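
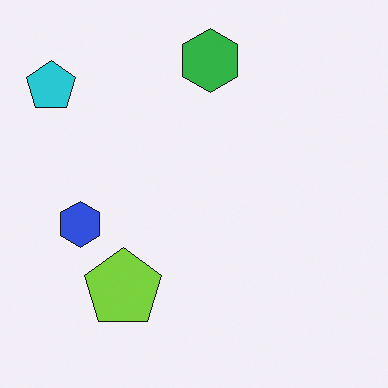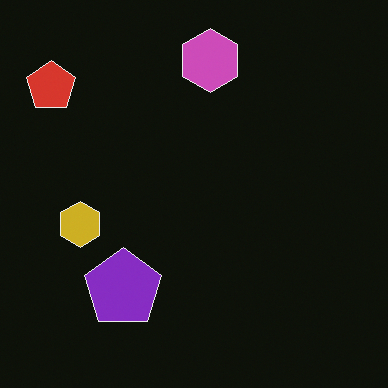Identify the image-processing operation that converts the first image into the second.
The transformation is: color-inverted (negative).

The light background has become dark and every shape's color is its complement — a photographic negative.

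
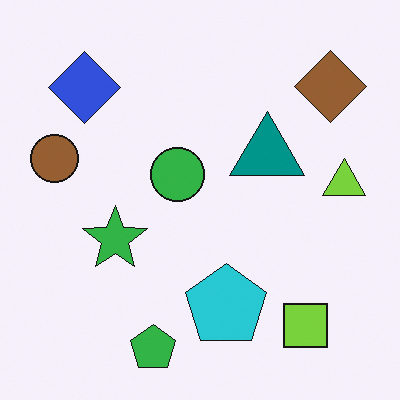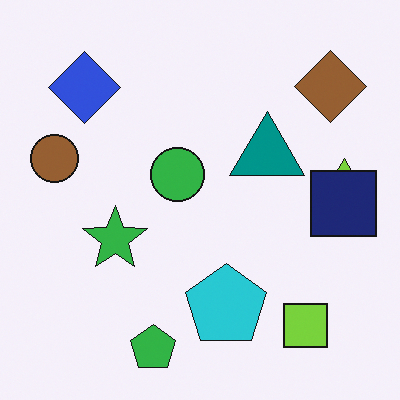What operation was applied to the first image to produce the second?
The second image is the first overlaid with an additional navy square.

A navy square appears in the second image that is absent from the first.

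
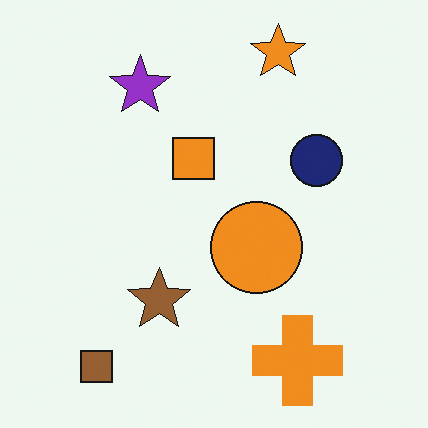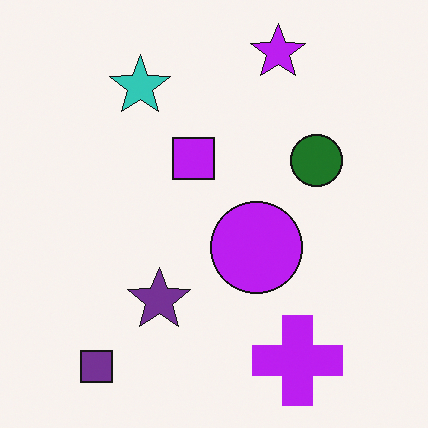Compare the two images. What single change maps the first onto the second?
The image was hue-shifted by a large amount.

Every shape's color has rotated by the same amount around the hue wheel — a uniform hue shift.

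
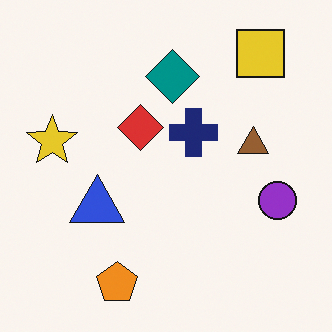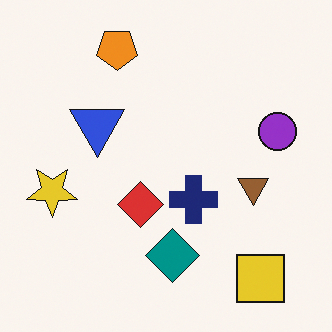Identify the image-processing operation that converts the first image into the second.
This is the original image flipped vertically (top ↔ bottom).

The orange pentagon is in the bottom of the first image and the top of the second — shapes on opposite sides of the horizontal midline have swapped in a mirror flip.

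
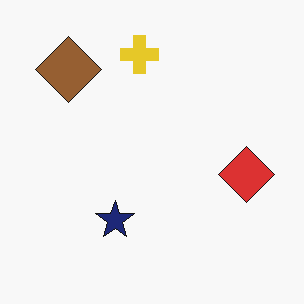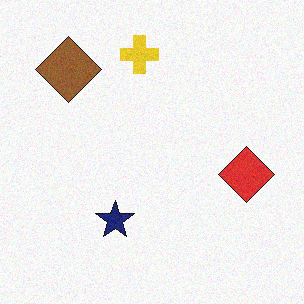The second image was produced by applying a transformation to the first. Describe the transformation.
This is the original image degraded with subtle gaussian noise.

Random speckle covers the whole image, including the flat background.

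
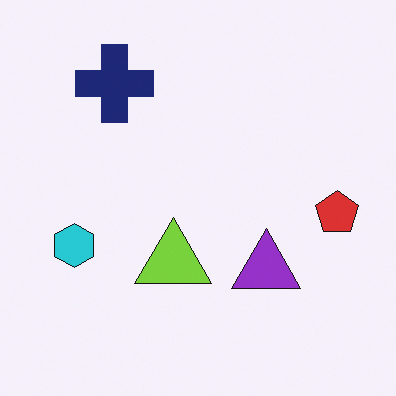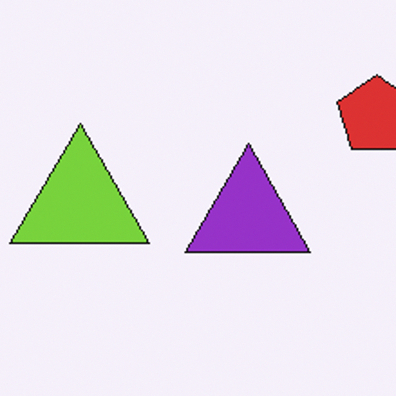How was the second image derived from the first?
Cropped tightly and scaled back up.

The visible shapes are larger and the field of view is narrower; shapes near the original edges may be partly or wholly outside the frame — a crop-and-rescale.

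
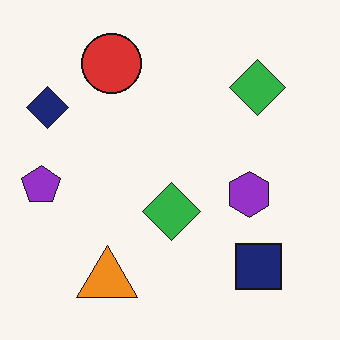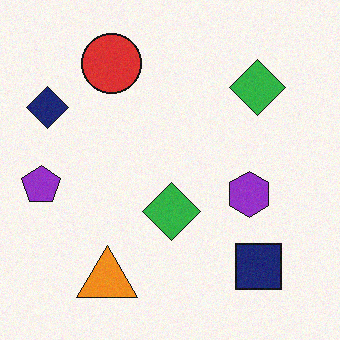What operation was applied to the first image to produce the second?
The image was degraded with a light layer of grain.

Random speckle covers the whole image, including the flat background.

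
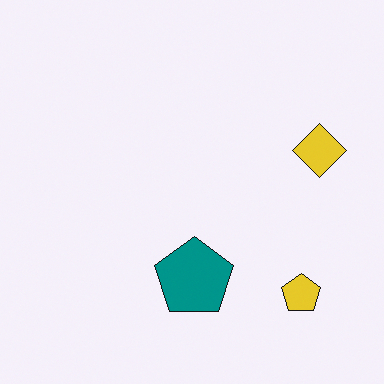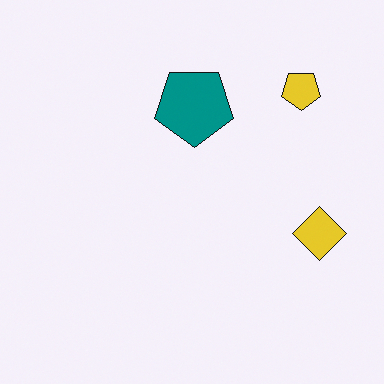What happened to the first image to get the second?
It was flipped vertically (top ↔ bottom).

The yellow pentagon is in the bottom-right of the first image and the top-right of the second — shapes on opposite sides of the horizontal midline have swapped in a mirror flip.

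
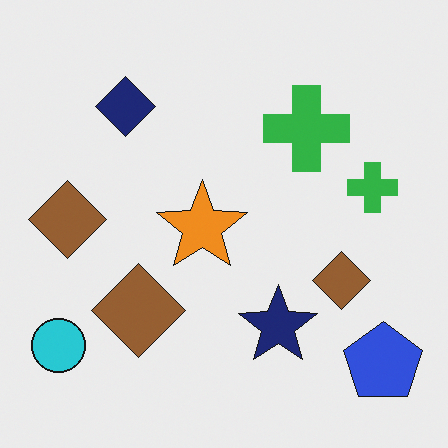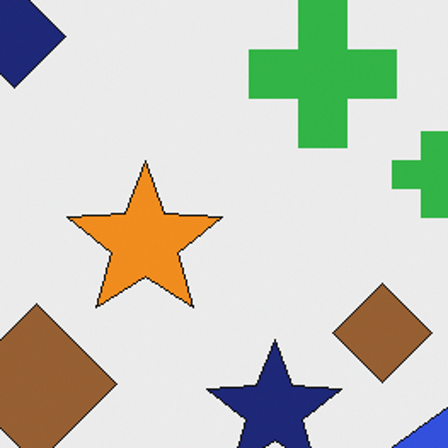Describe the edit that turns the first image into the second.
Cropped tightly and scaled back up.

The visible shapes are larger and the field of view is narrower; shapes near the original edges may be partly or wholly outside the frame — a crop-and-rescale.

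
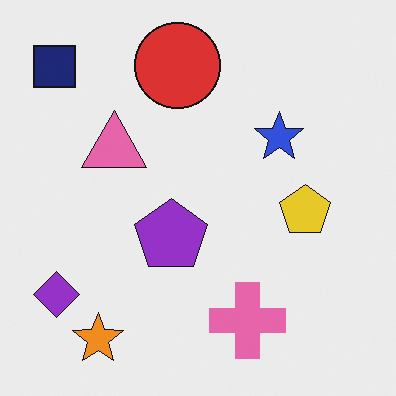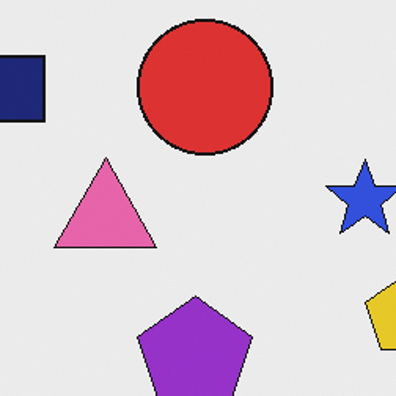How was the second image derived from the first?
This is the original image cropped to a modestly smaller region and rescaled.

The visible shapes are larger and the field of view is narrower; shapes near the original edges may be partly or wholly outside the frame — a crop-and-rescale.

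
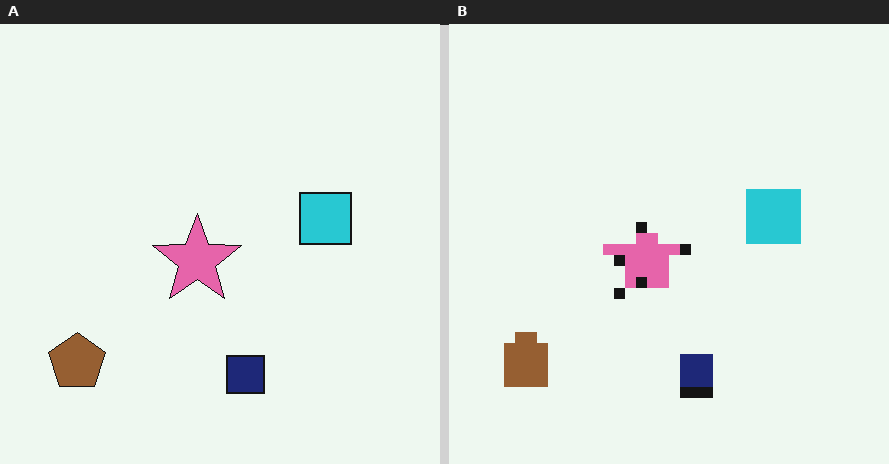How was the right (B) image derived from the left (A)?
This is the original image heavily pixelated into large blocks.

Shapes are reduced to large square blocks; fine edges and outlines are lost — a downscale-then-upscale (mosaic) effect.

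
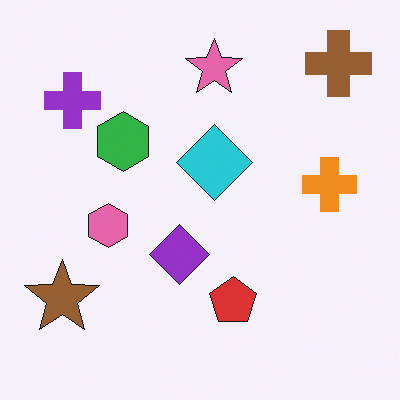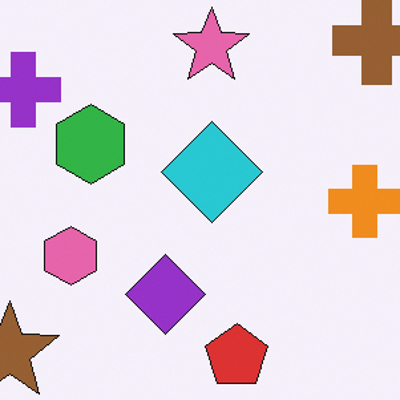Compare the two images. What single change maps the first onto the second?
The transformation is: cropped to a modestly smaller region and rescaled.

The visible shapes are larger and the field of view is narrower; shapes near the original edges may be partly or wholly outside the frame — a crop-and-rescale.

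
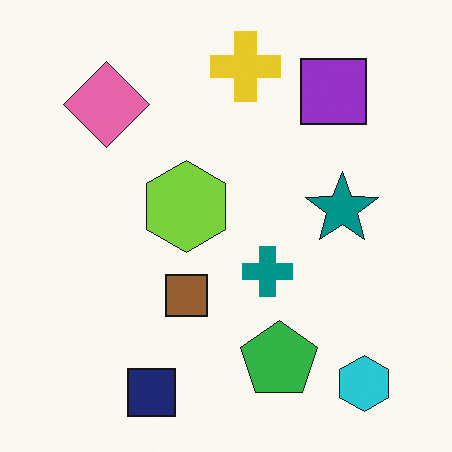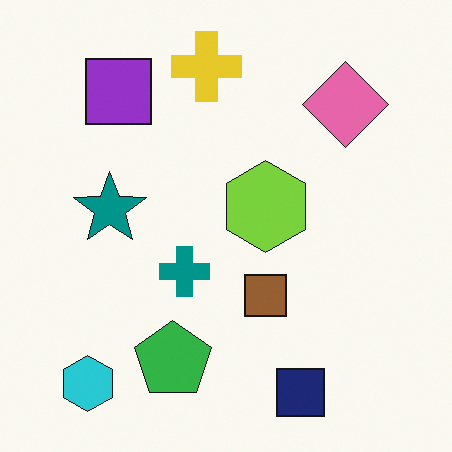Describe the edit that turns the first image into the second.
This is the original image flipped horizontally (left ↔ right).

The cyan hexagon is in the bottom-right of the first image and the bottom-left of the second — shapes on opposite sides of the vertical midline have swapped in a mirror flip.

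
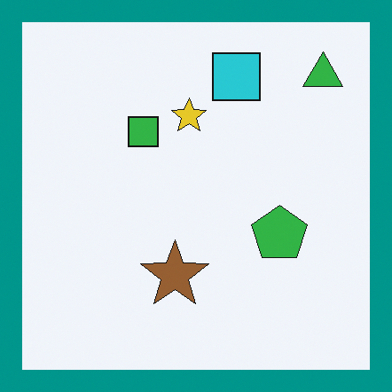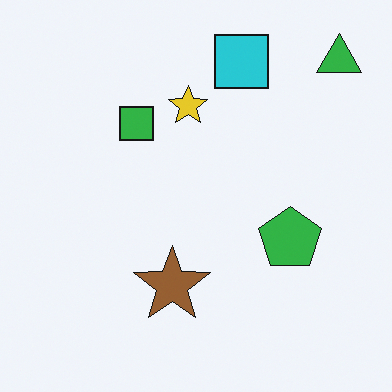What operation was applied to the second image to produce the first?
This is the original image framed with a teal border.

A solid teal frame runs around the edge of the first image, with the content slightly shrunk inside it.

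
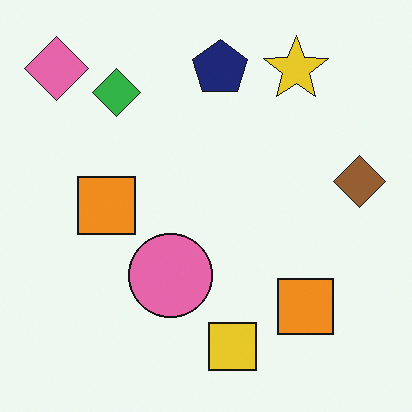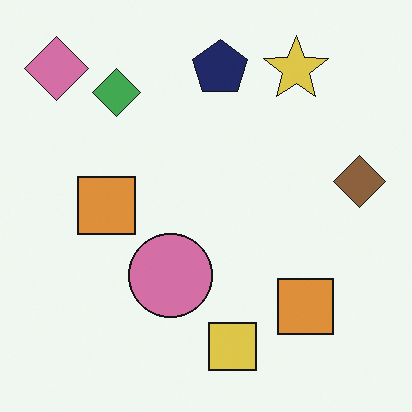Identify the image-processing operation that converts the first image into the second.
The second image is the first slightly desaturated.

All colors are more muted and greyish — a global saturation change.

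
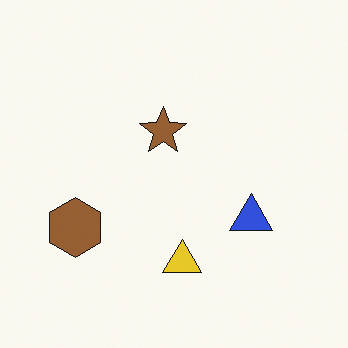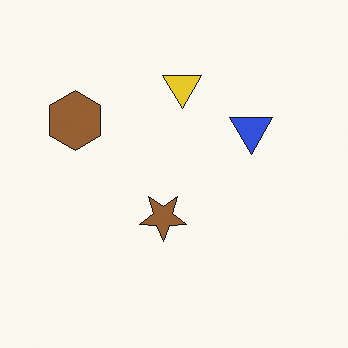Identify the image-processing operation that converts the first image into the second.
The transformation is: flipped vertically (top ↔ bottom).

The yellow triangle is in the bottom of the first image and the top of the second — shapes on opposite sides of the horizontal midline have swapped in a mirror flip.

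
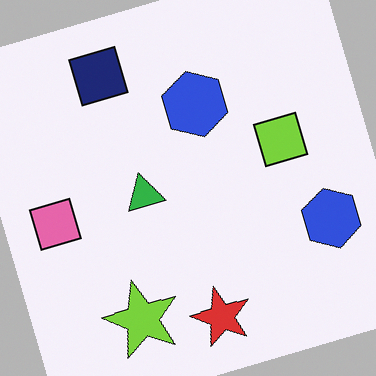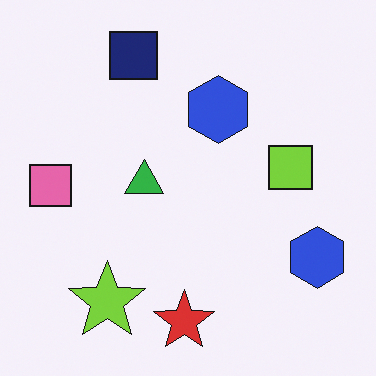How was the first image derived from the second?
The image was rotated counter-clockwise by a moderate amount.

Every shape is tilted by the same angle and the image corners show triangular fill wedges — a whole-image rotation by a non-right angle.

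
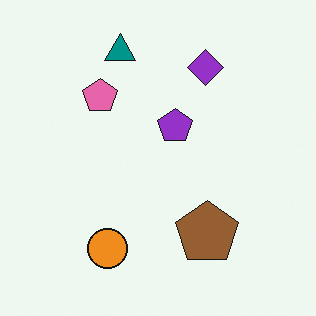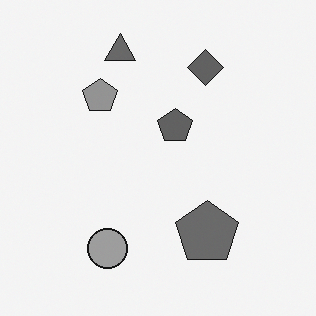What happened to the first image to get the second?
Converted to grayscale.

All color is removed — every shape is now a shade of grey.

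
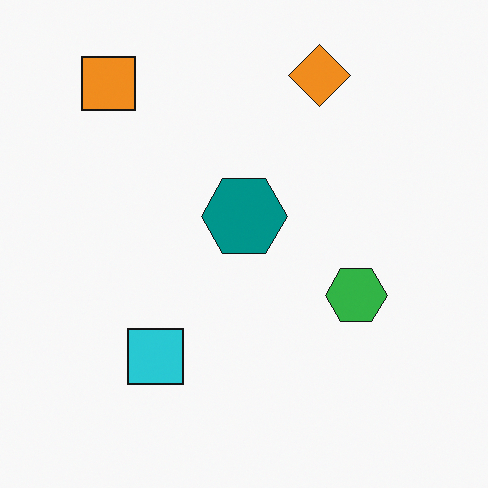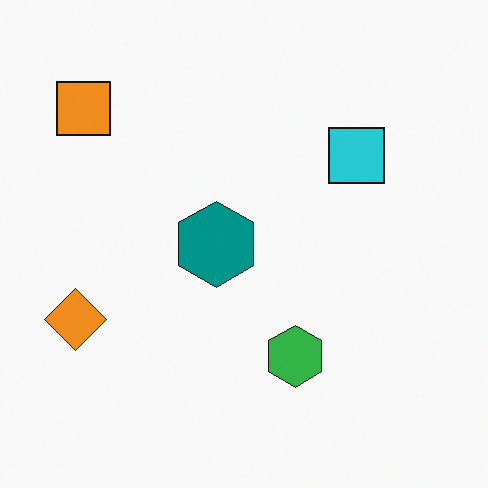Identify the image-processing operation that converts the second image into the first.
The transformation is: transposed (reflected across the top-left ↔ bottom-right diagonal).

Shapes have swapped their row and column positions — what was in the top-right is now in the bottom-left — a diagonal reflection.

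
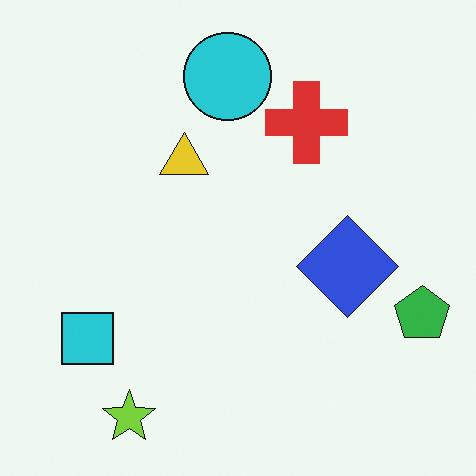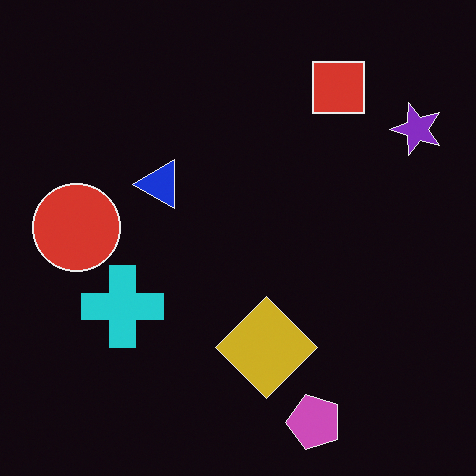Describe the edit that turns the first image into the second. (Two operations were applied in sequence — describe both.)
This is the original image color-inverted (negative), then transposed (reflected across the top-left ↔ bottom-right diagonal).

The light background has become dark and every shape's color is its complement — a photographic negative. Shapes have swapped their row and column positions — what was in the top-right is now in the bottom-left — a diagonal reflection.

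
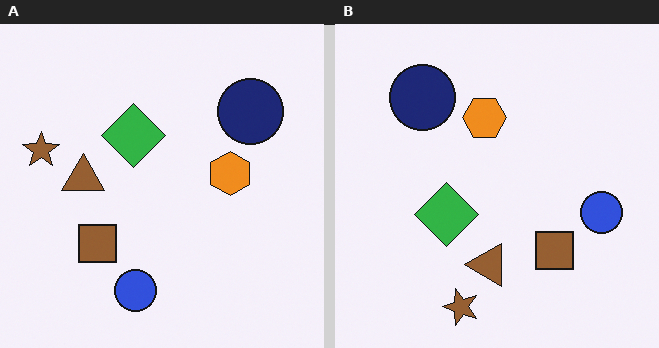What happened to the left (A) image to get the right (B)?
Rotated 90° counter-clockwise.

The brown star sits in the left of the left (A) image and the bottom of the right (B) — consistent with a whole-image 90° counter-clockwise rotation.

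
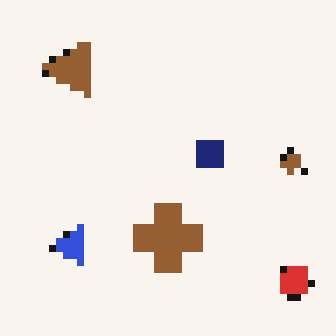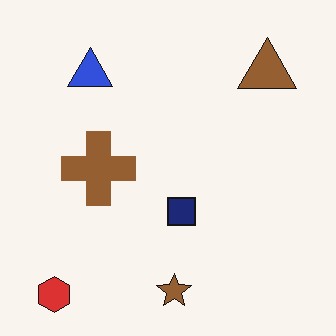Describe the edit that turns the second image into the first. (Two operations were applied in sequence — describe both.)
Rotated 90° counter-clockwise, then moderately pixelated.

The red hexagon sits in the bottom-left of the second image and the bottom-right of the first — consistent with a whole-image 90° counter-clockwise rotation. Shapes are reduced to large square blocks; fine edges and outlines are lost — a downscale-then-upscale (mosaic) effect.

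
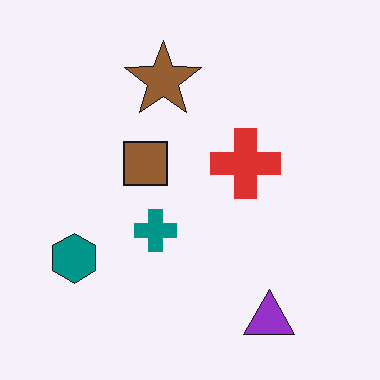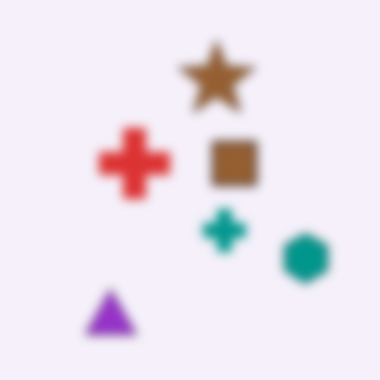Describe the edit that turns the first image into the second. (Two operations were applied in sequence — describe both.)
The image was flipped horizontally (left ↔ right), then heavily blurred.

The teal hexagon is in the bottom-left of the first image and the bottom-right of the second — shapes on opposite sides of the vertical midline have swapped in a mirror flip. Shape edges and outlines are uniformly softened across the whole image.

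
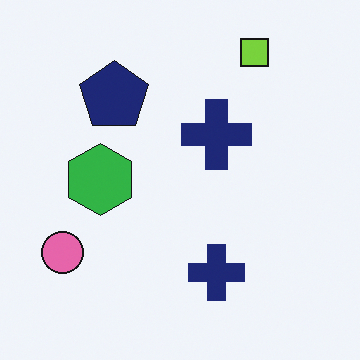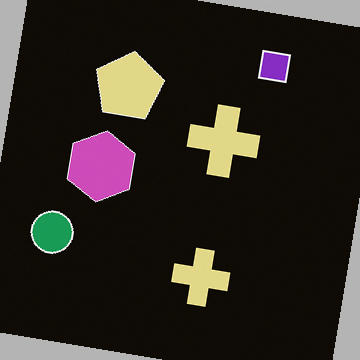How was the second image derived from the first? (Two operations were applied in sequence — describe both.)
The transformation is: color-inverted (negative), then rotated clockwise by a few degrees.

The light background has become dark and every shape's color is its complement — a photographic negative. Every shape is tilted by the same angle and the image corners show triangular fill wedges — a whole-image rotation by a non-right angle.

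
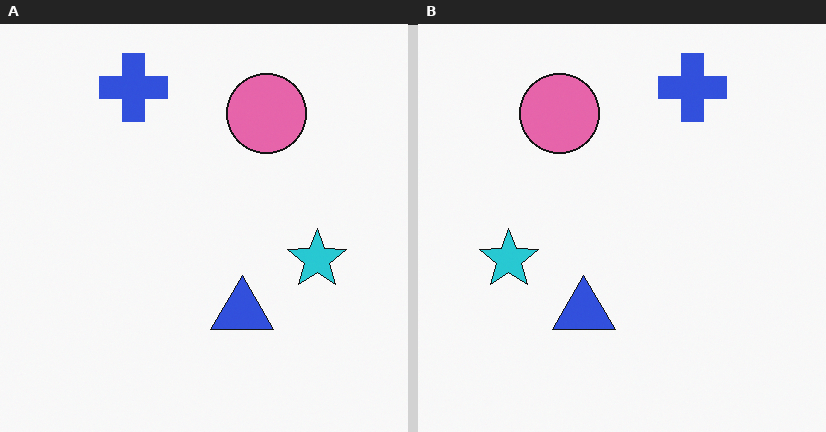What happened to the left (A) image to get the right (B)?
This is the original image flipped horizontally (left ↔ right).

The cyan star is in the right of the left (A) image and the left of the right (B) — shapes on opposite sides of the vertical midline have swapped in a mirror flip.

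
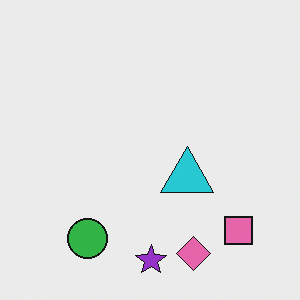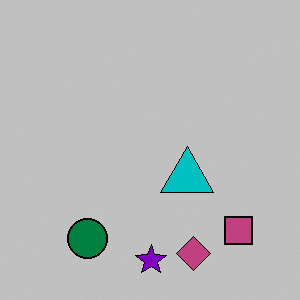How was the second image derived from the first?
This is the original image aggressively posterized.

Each flat color has snapped to a coarser quantized level — most visibly, the near-white background has dropped to a flat grey.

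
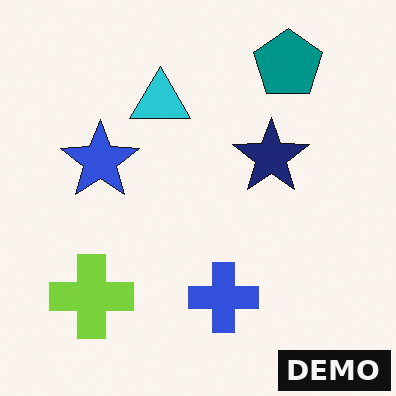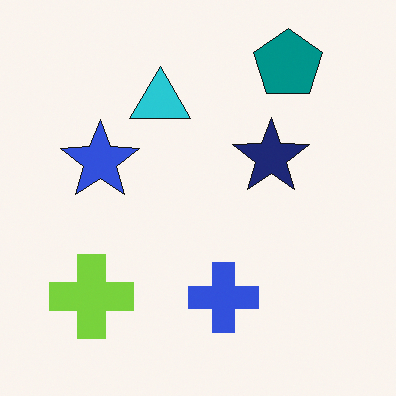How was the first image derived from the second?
The transformation is: watermarked with the text "DEMO" in the lower-right corner.

A dark label reading "DEMO" appears in the lower-right corner.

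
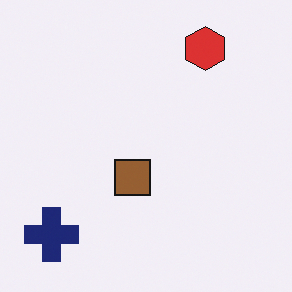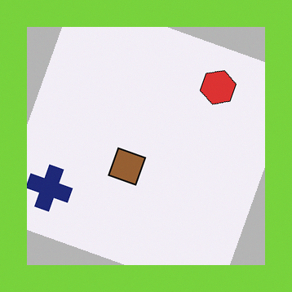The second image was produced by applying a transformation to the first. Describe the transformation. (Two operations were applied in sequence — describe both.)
The image was rotated clockwise by a clearly visible amount, then framed with a lime border.

Every shape is tilted by the same angle and the image corners show triangular fill wedges — a whole-image rotation by a non-right angle. A solid lime frame runs around the edge of the second image, with the content slightly shrunk inside it.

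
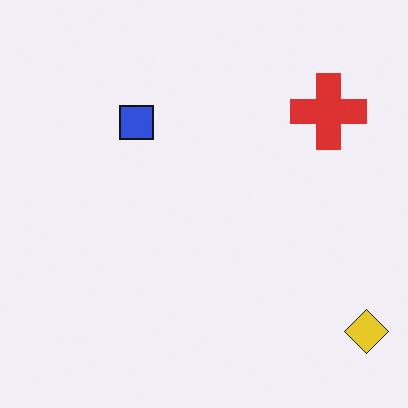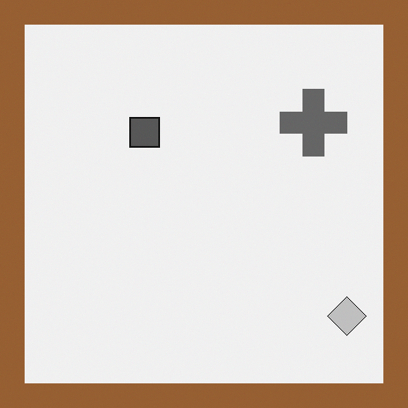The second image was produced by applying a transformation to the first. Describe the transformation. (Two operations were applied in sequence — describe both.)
The second image is the first converted to grayscale, then framed with a brown border.

All color is removed — every shape is now a shade of grey. A solid brown frame runs around the edge of the second image, with the content slightly shrunk inside it.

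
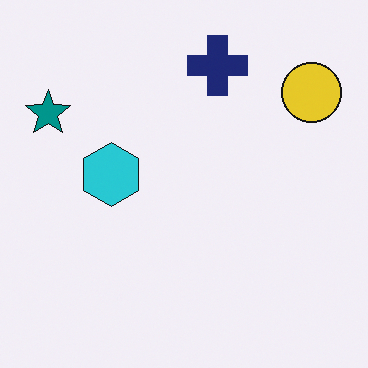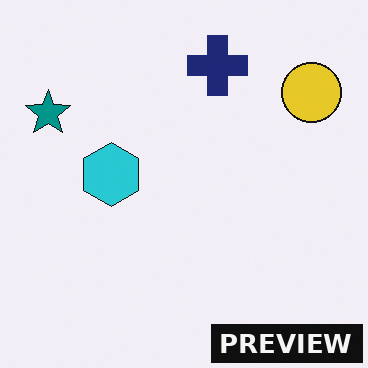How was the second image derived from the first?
Watermarked with the text "PREVIEW" in the lower-right corner.

A dark label reading "PREVIEW" appears in the lower-right corner.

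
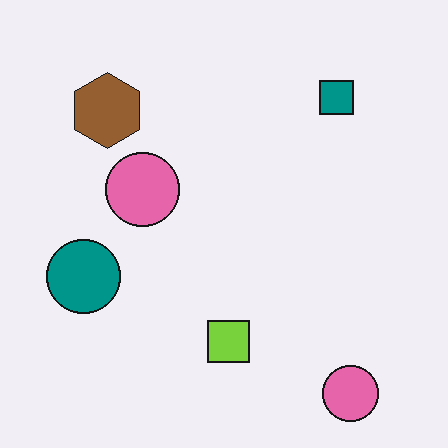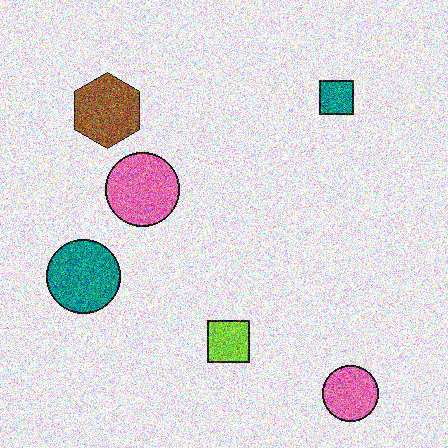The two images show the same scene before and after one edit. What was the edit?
The image was degraded with heavy additive noise.

Random speckle covers the whole image, including the flat background.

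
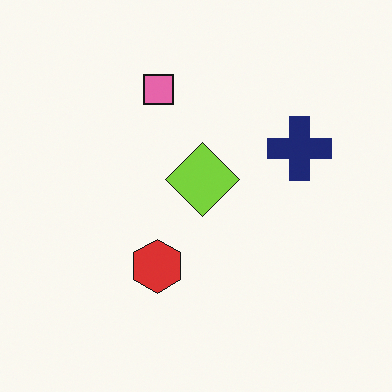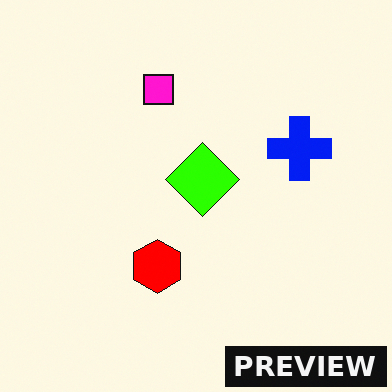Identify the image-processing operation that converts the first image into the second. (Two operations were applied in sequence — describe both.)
It was made much more vivid (saturation change), then watermarked with the text "PREVIEW" in the lower-right corner.

All colors are more vivid — a global saturation change. A dark label reading "PREVIEW" appears in the lower-right corner.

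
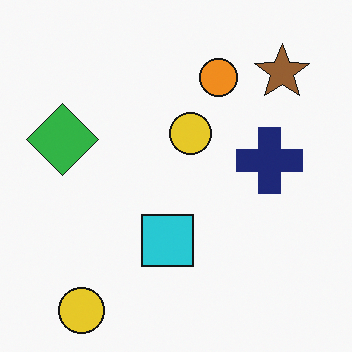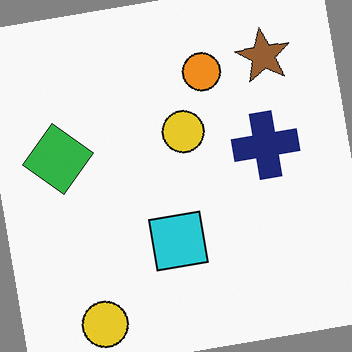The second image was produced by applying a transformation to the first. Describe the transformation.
The second image is the first rotated counter-clockwise by a slight angle.

Every shape is tilted by the same angle and the image corners show triangular fill wedges — a whole-image rotation by a non-right angle.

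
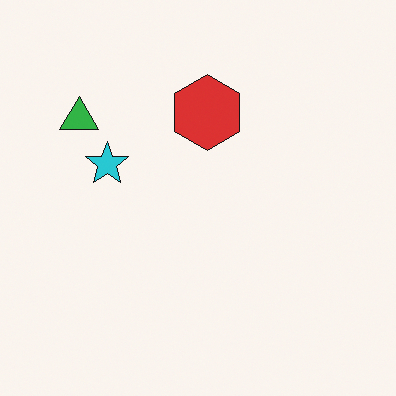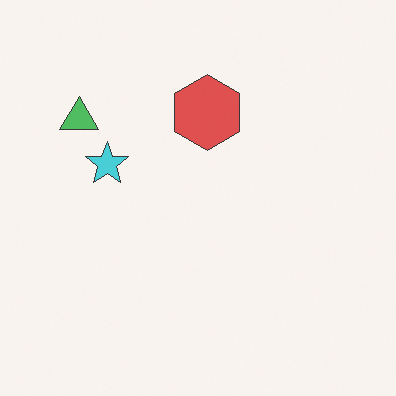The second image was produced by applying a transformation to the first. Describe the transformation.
The image was given slightly reduced contrast.

Tones are pushed toward mid-grey across the whole image — a global contrast change.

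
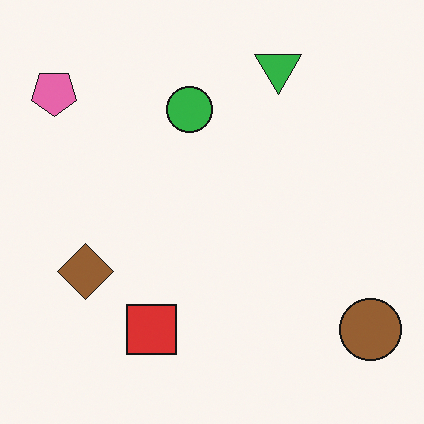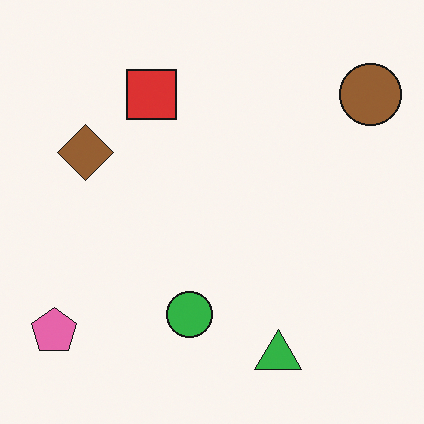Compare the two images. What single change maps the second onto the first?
The image was flipped vertically (top ↔ bottom).

The green triangle is in the bottom of the second image and the top of the first — shapes on opposite sides of the horizontal midline have swapped in a mirror flip.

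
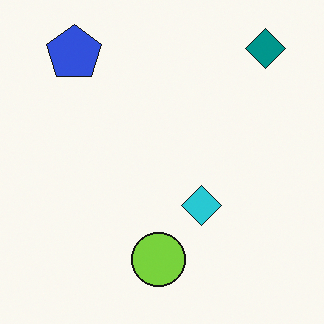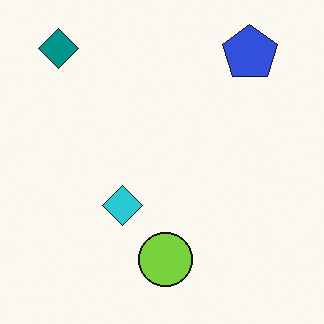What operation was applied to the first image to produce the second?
The image was flipped horizontally (left ↔ right).

The teal diamond is in the top-right of the first image and the top-left of the second — shapes on opposite sides of the vertical midline have swapped in a mirror flip.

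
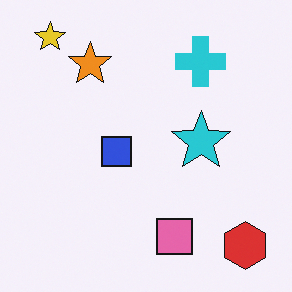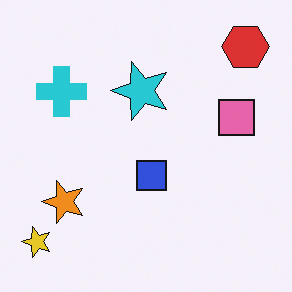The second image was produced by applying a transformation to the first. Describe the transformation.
The transformation is: rotated 90° counter-clockwise.

The yellow star sits in the top-left of the first image and the bottom-left of the second — consistent with a whole-image 90° counter-clockwise rotation.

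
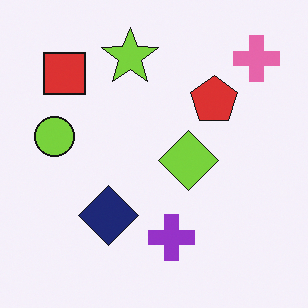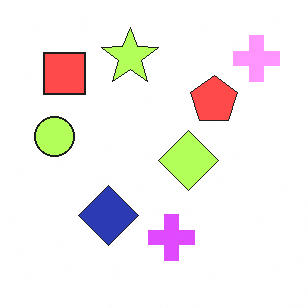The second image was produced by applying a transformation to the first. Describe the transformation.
It was substantially brightened.

Every pixel — background and shapes alike — is uniformly brightened.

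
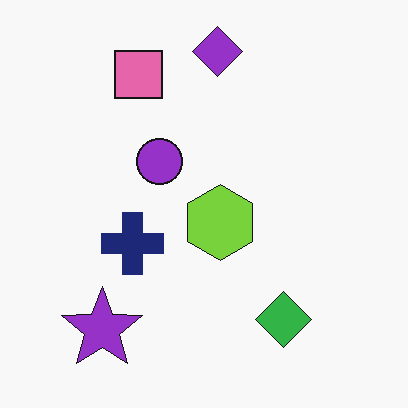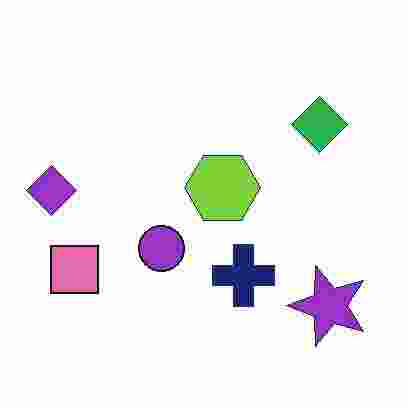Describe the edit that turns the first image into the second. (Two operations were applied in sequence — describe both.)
The transformation is: rotated 90° counter-clockwise, then degraded with heavy JPEG compression.

The purple star sits in the bottom-left of the first image and the bottom-right of the second — consistent with a whole-image 90° counter-clockwise rotation. Blocky 8×8 compression artifacts appear around shape edges and the flat background shows ringing — characteristic JPEG degradation.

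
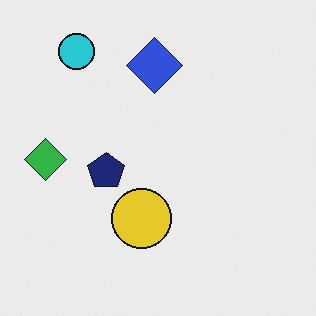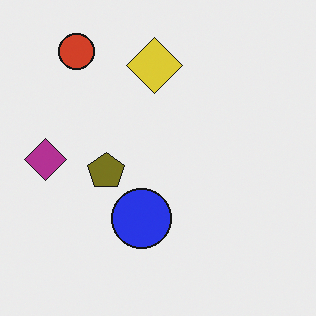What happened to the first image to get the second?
This is the original image hue-shifted by a large amount.

Every shape's color has rotated by the same amount around the hue wheel — a uniform hue shift.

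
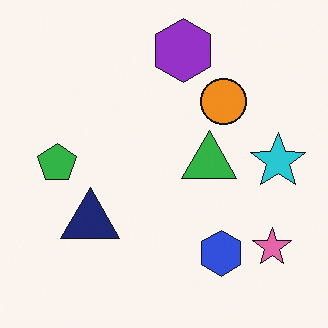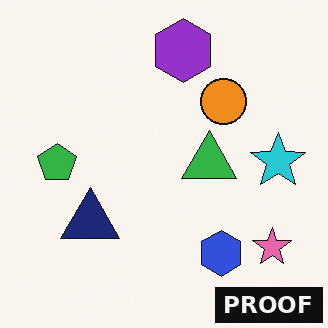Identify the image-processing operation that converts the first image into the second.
Watermarked with the text "PROOF" in the lower-right corner.

A dark label reading "PROOF" appears in the lower-right corner.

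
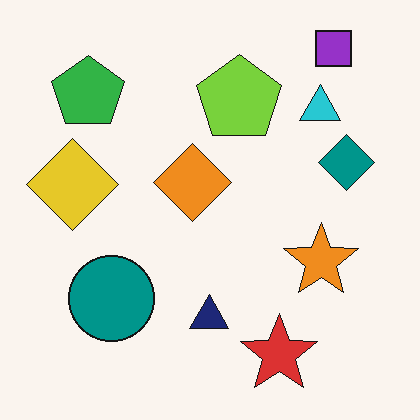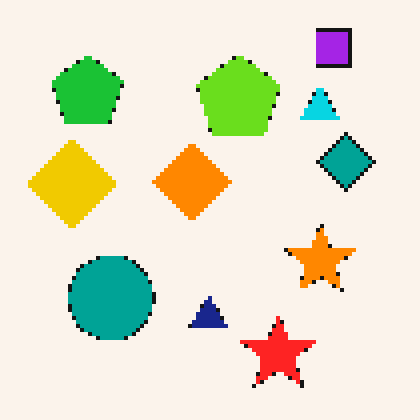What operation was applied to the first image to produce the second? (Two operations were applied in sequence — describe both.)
The transformation is: mildly pixelated, then slightly oversaturated.

Shapes are reduced to large square blocks; fine edges and outlines are lost — a downscale-then-upscale (mosaic) effect. All colors are more vivid — a global saturation change.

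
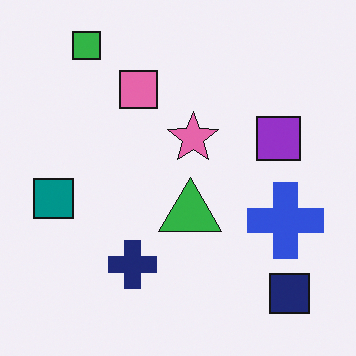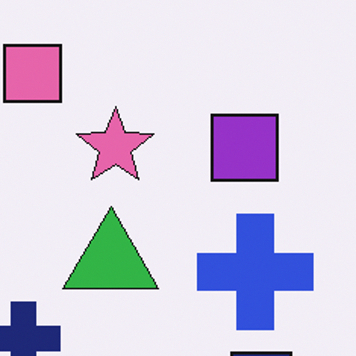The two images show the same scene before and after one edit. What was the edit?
Cropped slightly and scaled back up.

The visible shapes are larger and the field of view is narrower; shapes near the original edges may be partly or wholly outside the frame — a crop-and-rescale.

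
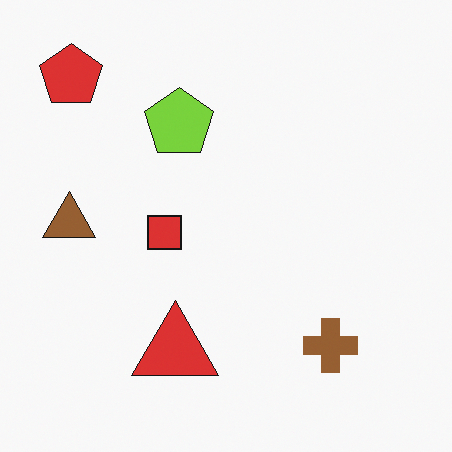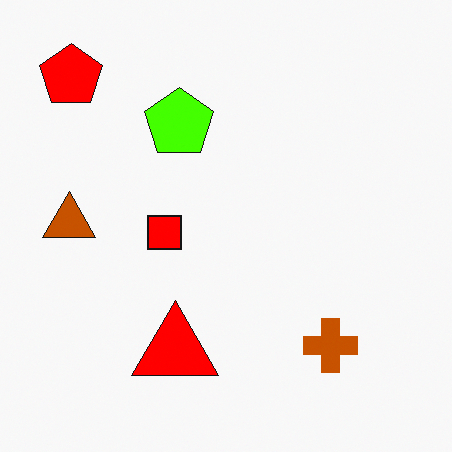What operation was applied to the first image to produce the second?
The transformation is: heavily oversaturated.

All colors are more vivid — a global saturation change.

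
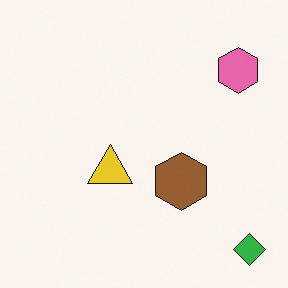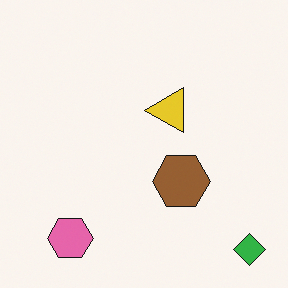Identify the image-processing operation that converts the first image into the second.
Transposed (reflected across the top-left ↔ bottom-right diagonal).

Shapes have swapped their row and column positions — what was in the top-right is now in the bottom-left — a diagonal reflection.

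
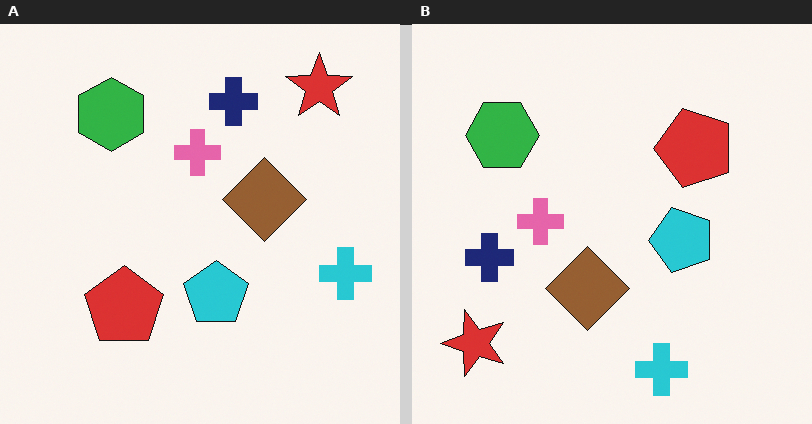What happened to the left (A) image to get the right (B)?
The right (B) image is the left (A) transposed (reflected across the top-left ↔ bottom-right diagonal).

Shapes have swapped their row and column positions — what was in the top-right is now in the bottom-left — a diagonal reflection.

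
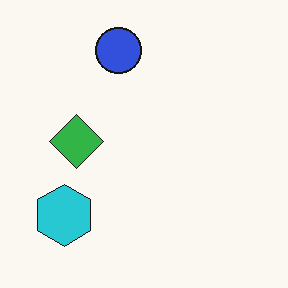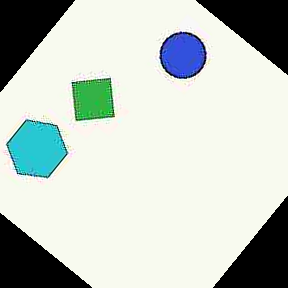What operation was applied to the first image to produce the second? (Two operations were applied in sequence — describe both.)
Degraded with heavy JPEG compression, then rotated clockwise by a large amount — several tens of degrees.

Blocky 8×8 compression artifacts appear around shape edges and the flat background shows ringing — characteristic JPEG degradation. Every shape is tilted by the same angle and the image corners show triangular fill wedges — a whole-image rotation by a non-right angle.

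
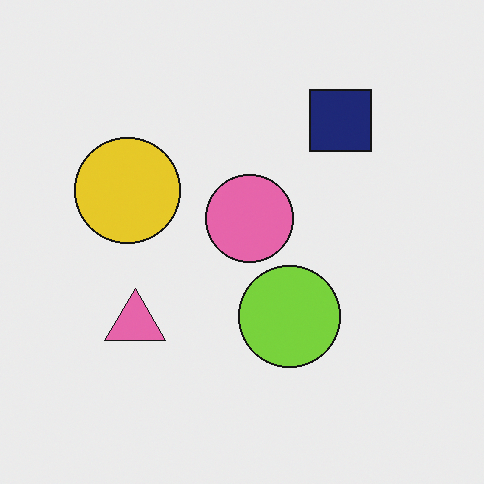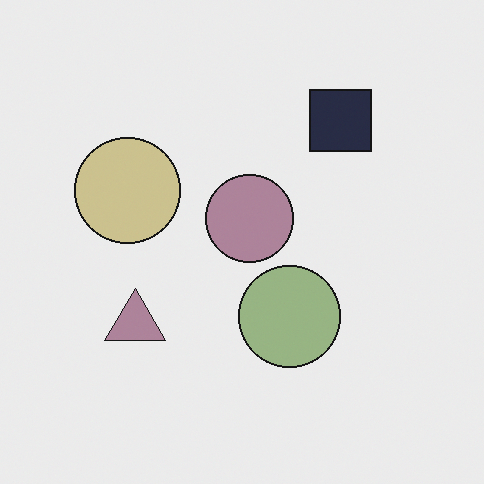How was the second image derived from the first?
Heavily desaturated.

All colors are more muted and greyish — a global saturation change.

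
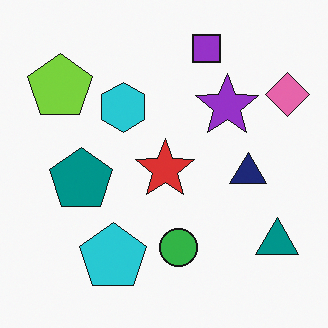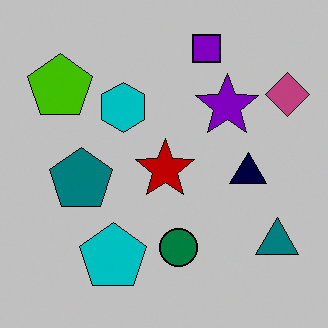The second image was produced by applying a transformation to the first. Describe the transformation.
The transformation is: aggressively posterized.

Each flat color has snapped to a coarser quantized level — most visibly, the near-white background has dropped to a flat grey.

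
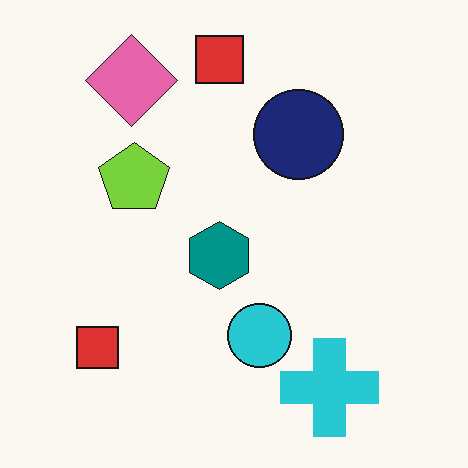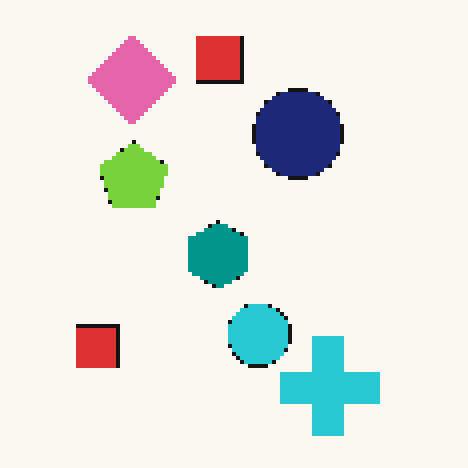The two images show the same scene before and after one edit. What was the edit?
The transformation is: lightly pixelated (a mild mosaic effect).

Shapes are reduced to large square blocks; fine edges and outlines are lost — a downscale-then-upscale (mosaic) effect.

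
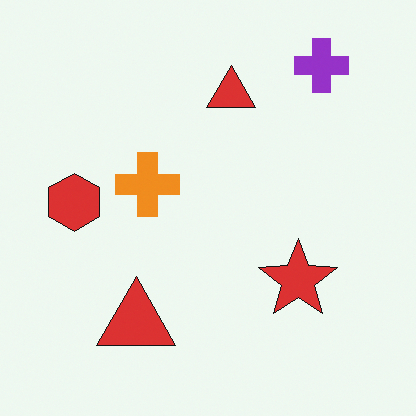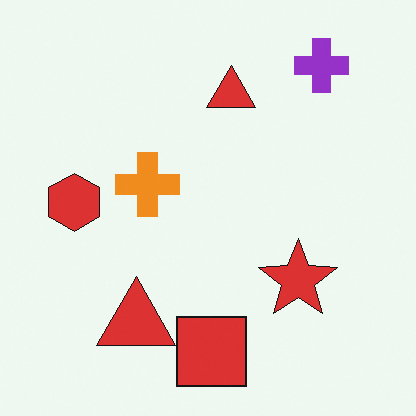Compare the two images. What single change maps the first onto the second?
The second image is the first overlaid with an additional red square.

A red square appears in the second image that is absent from the first.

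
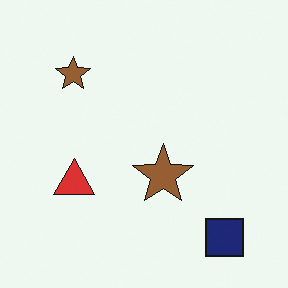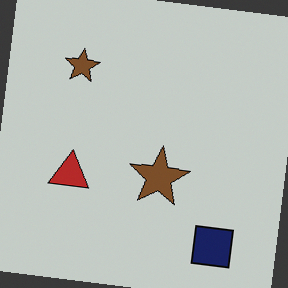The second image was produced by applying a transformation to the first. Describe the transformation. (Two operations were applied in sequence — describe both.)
The image was rotated clockwise by a slight angle, then darkened a little.

Every shape is tilted by the same angle and the image corners show triangular fill wedges — a whole-image rotation by a non-right angle. Every pixel — background and shapes alike — is uniformly darkened.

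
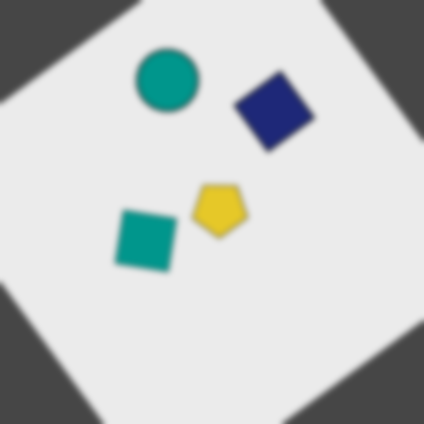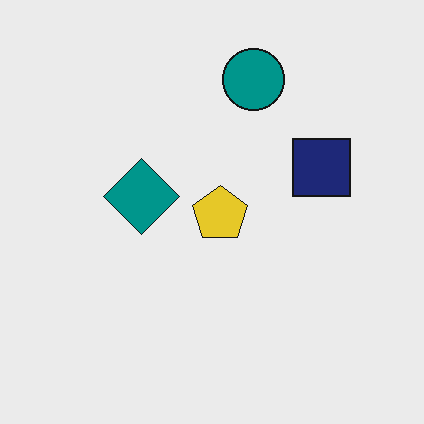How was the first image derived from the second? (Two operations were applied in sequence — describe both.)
Rotated counter-clockwise by a large amount — several tens of degrees, then noticeably gaussian-blurred.

Every shape is tilted by the same angle and the image corners show triangular fill wedges — a whole-image rotation by a non-right angle. Shape edges and outlines are uniformly softened across the whole image.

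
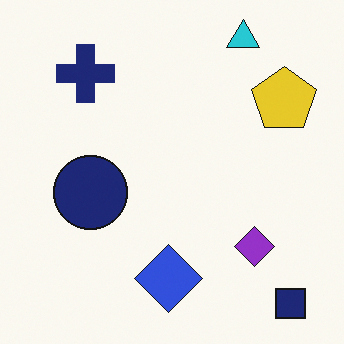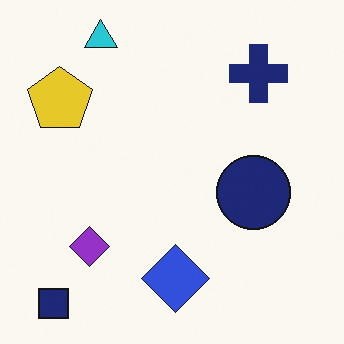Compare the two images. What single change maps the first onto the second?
This is the original image flipped horizontally (left ↔ right).

The navy square is in the bottom-right of the first image and the bottom-left of the second — shapes on opposite sides of the vertical midline have swapped in a mirror flip.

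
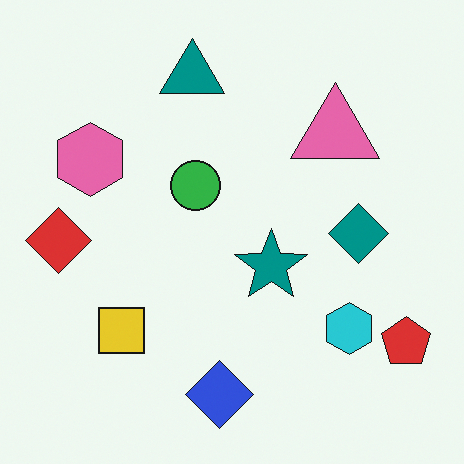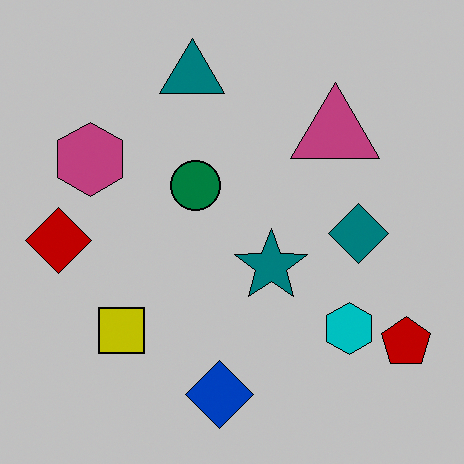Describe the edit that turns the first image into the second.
This is the original image aggressively posterized.

Each flat color has snapped to a coarser quantized level — most visibly, the near-white background has dropped to a flat grey.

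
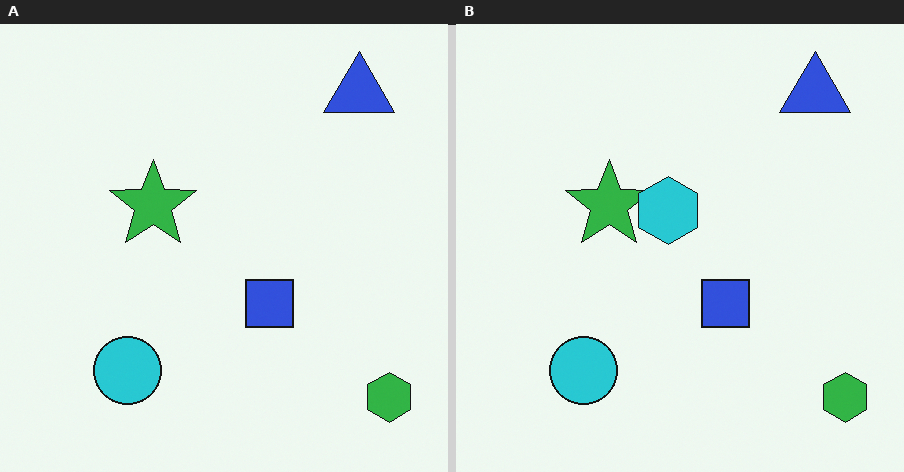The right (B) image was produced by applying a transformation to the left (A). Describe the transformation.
This is the original image overlaid with an additional cyan hexagon.

A cyan hexagon appears in the right (B) image that is absent from the left (A).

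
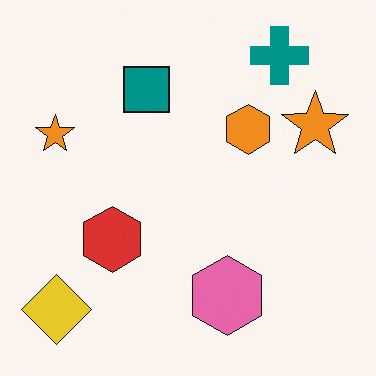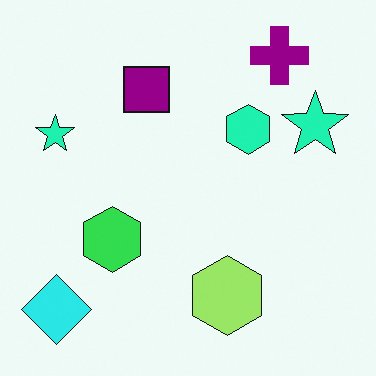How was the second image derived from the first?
Hue-shifted by a moderate amount.

Every shape's color has rotated by the same amount around the hue wheel — a uniform hue shift.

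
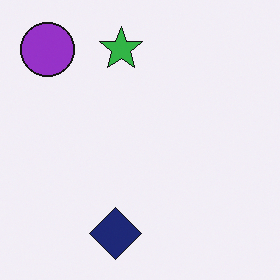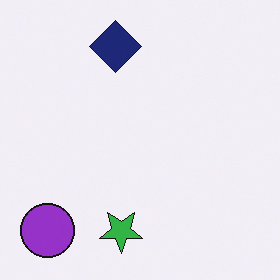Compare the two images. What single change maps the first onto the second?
It was flipped vertically (top ↔ bottom).

The navy diamond is in the bottom of the first image and the top of the second — shapes on opposite sides of the horizontal midline have swapped in a mirror flip.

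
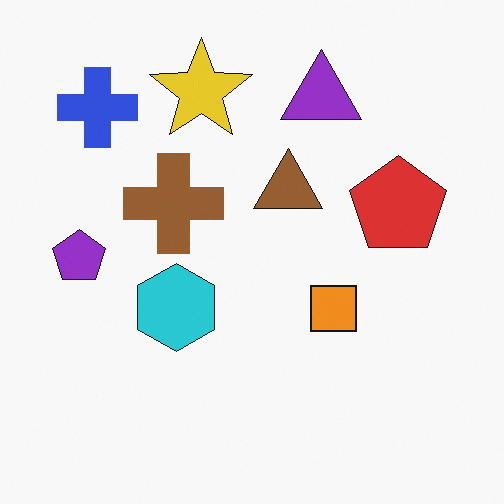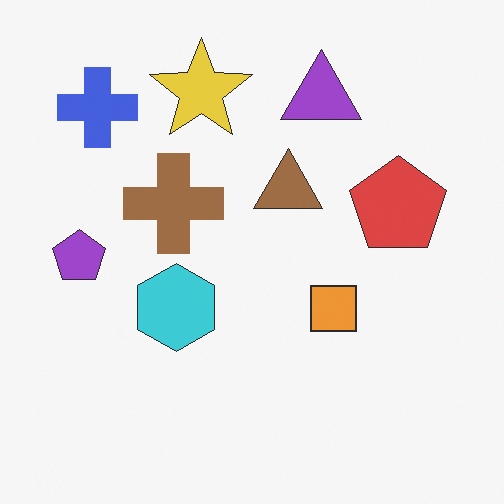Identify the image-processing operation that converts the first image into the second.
The transformation is: given slightly reduced contrast.

Tones are pushed toward mid-grey across the whole image — a global contrast change.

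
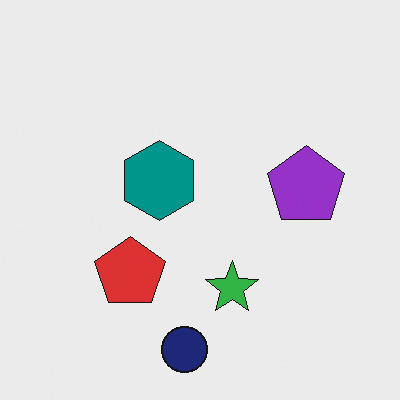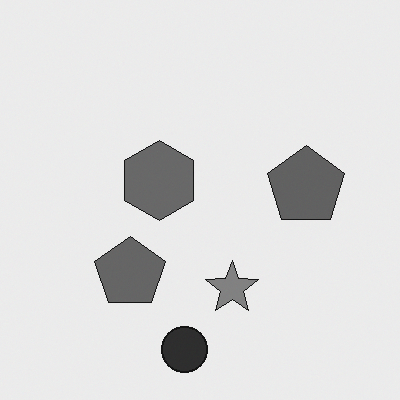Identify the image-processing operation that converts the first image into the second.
The transformation is: converted to grayscale.

All color is removed — every shape is now a shade of grey.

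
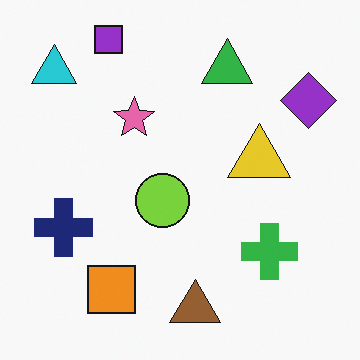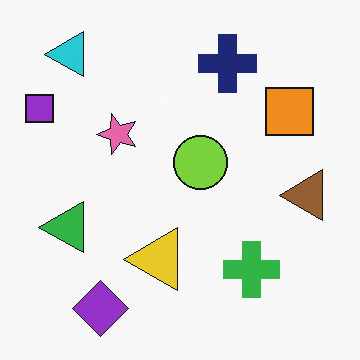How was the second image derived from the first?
The image was transposed (reflected across the top-left ↔ bottom-right diagonal).

Shapes have swapped their row and column positions — what was in the top-right is now in the bottom-left — a diagonal reflection.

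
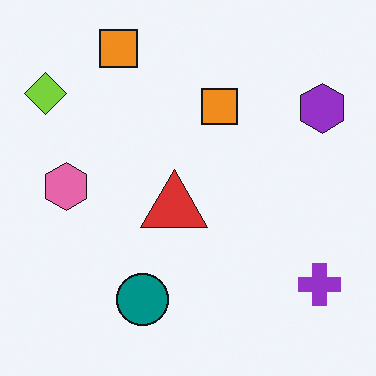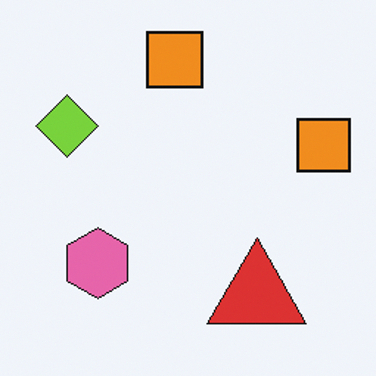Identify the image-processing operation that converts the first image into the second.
Cropped slightly and scaled back up.

The visible shapes are larger and the field of view is narrower; shapes near the original edges may be partly or wholly outside the frame — a crop-and-rescale.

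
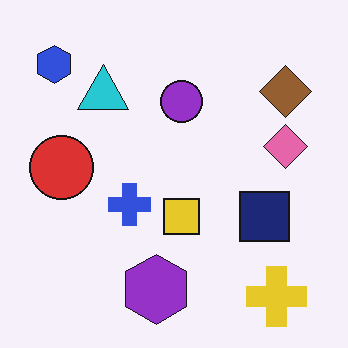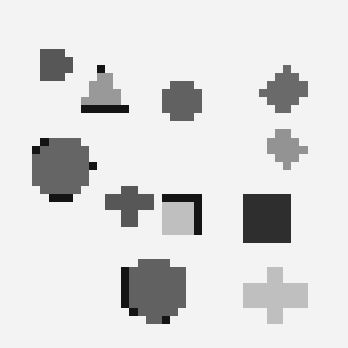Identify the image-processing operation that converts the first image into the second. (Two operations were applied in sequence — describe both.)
The second image is the first converted to grayscale, then pixelated into visible square blocks.

All color is removed — every shape is now a shade of grey. Shapes are reduced to large square blocks; fine edges and outlines are lost — a downscale-then-upscale (mosaic) effect.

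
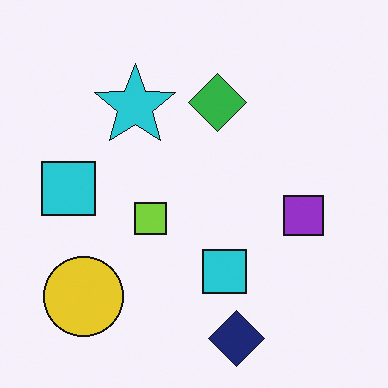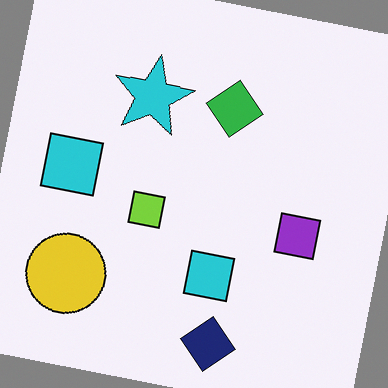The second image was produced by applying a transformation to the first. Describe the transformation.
The second image is the first rotated clockwise by a small amount.

Every shape is tilted by the same angle and the image corners show triangular fill wedges — a whole-image rotation by a non-right angle.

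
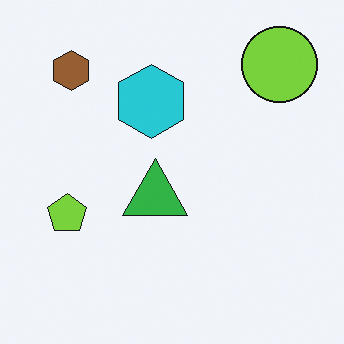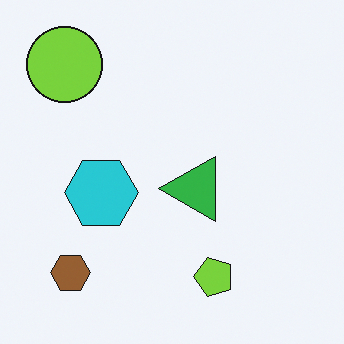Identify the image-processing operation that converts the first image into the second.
The second image is the first rotated 90° counter-clockwise.

The lime circle sits in the top-right of the first image and the top-left of the second — consistent with a whole-image 90° counter-clockwise rotation.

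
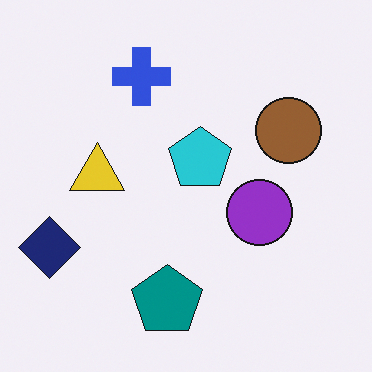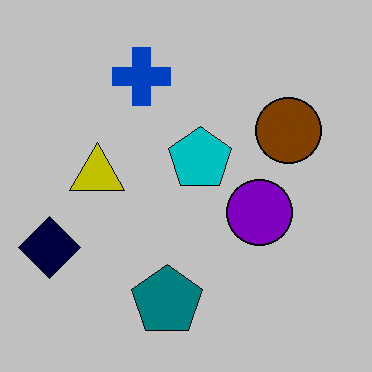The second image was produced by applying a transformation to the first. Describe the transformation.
Aggressively posterized.

Each flat color has snapped to a coarser quantized level — most visibly, the near-white background has dropped to a flat grey.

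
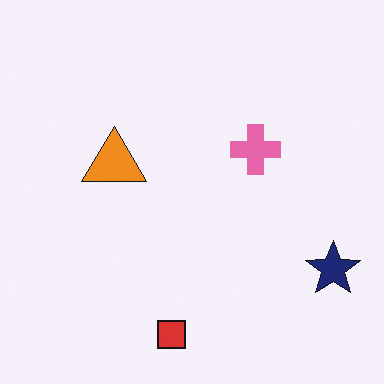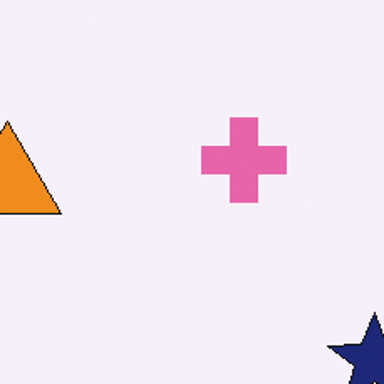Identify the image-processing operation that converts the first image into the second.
Cropped tightly and scaled back up.

The visible shapes are larger and the field of view is narrower; shapes near the original edges may be partly or wholly outside the frame — a crop-and-rescale.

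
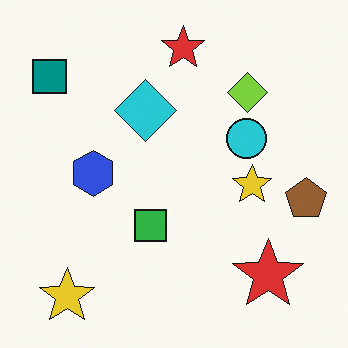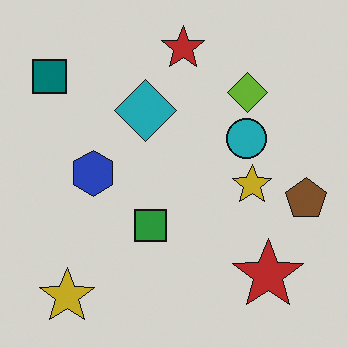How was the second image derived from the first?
The transformation is: darkened a little.

Every pixel — background and shapes alike — is uniformly darkened.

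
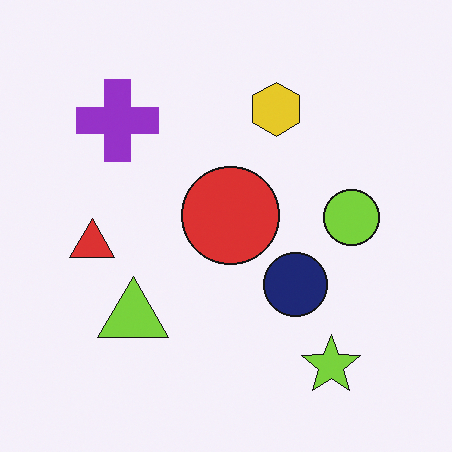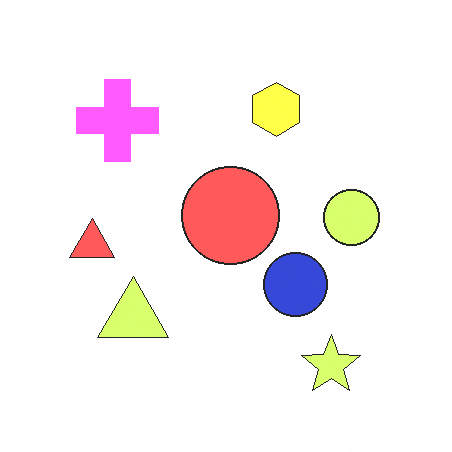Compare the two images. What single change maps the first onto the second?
This is the original image brightened a lot.

Every pixel — background and shapes alike — is uniformly brightened.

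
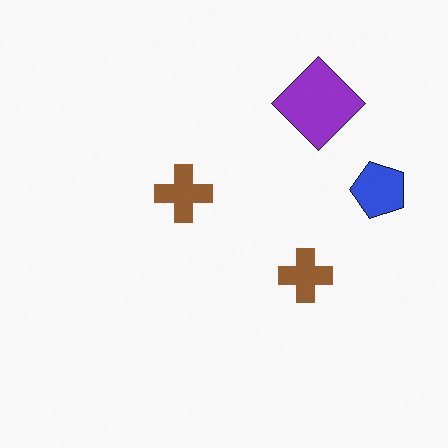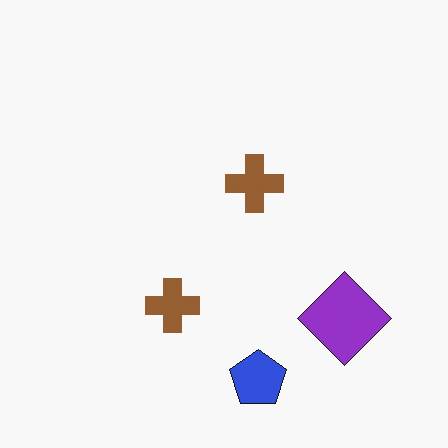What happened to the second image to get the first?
The image was rotated 90° counter-clockwise.

The blue pentagon sits in the bottom of the second image and the right of the first — consistent with a whole-image 90° counter-clockwise rotation.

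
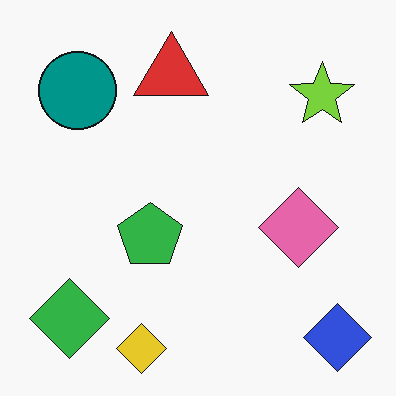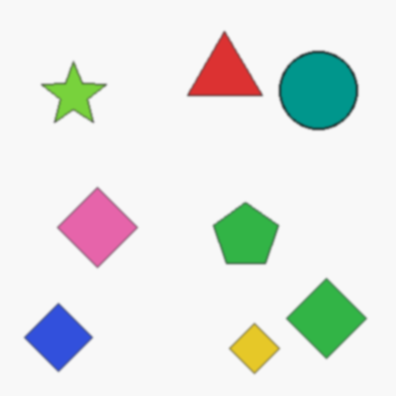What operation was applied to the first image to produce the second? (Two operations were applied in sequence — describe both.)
This is the original image flipped horizontally (left ↔ right), then given a subtle gaussian blur.

The blue diamond is in the bottom-right of the first image and the bottom-left of the second — shapes on opposite sides of the vertical midline have swapped in a mirror flip. Shape edges and outlines are uniformly softened across the whole image.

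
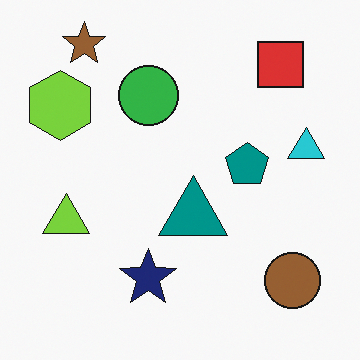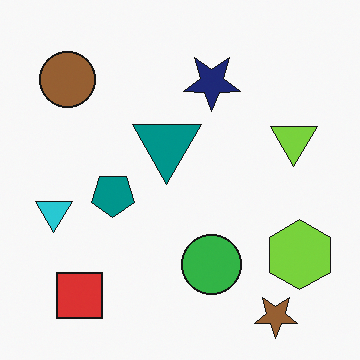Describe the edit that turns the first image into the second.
The image was rotated 180°.

The brown star sits in the top-left of the first image and the bottom-right of the second — consistent with a whole-image 180° rotation.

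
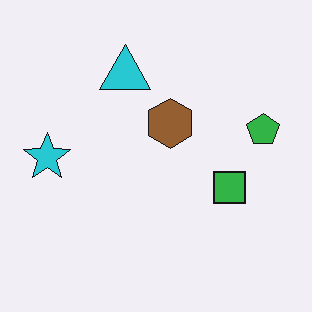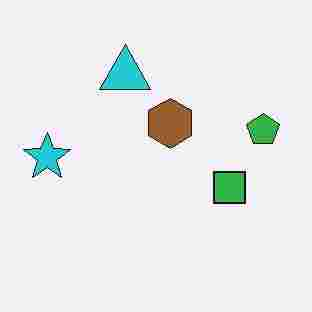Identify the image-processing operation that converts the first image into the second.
The image was degraded with heavy JPEG compression.

Blocky 8×8 compression artifacts appear around shape edges and the flat background shows ringing — characteristic JPEG degradation.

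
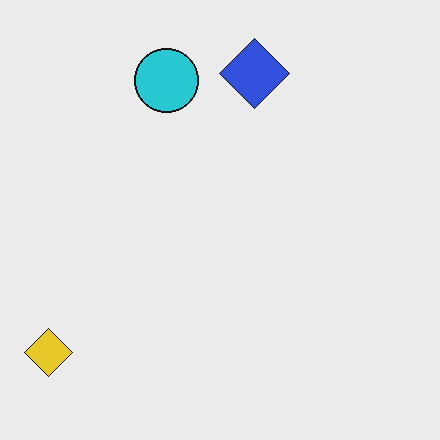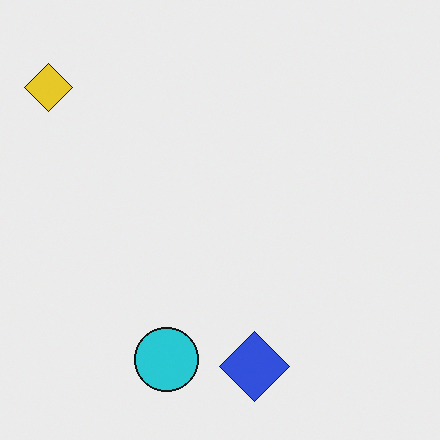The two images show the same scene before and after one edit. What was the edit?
The image was flipped vertically (top ↔ bottom).

The blue diamond is in the top of the first image and the bottom of the second — shapes on opposite sides of the horizontal midline have swapped in a mirror flip.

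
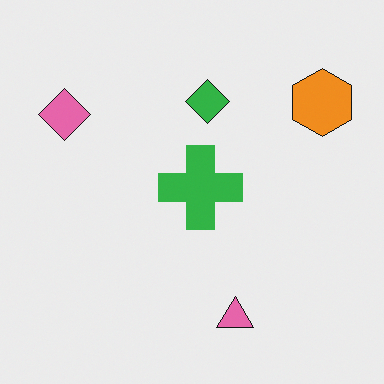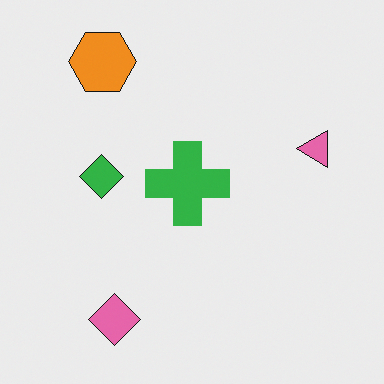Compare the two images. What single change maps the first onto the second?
The image was rotated 90° counter-clockwise.

The orange hexagon sits in the top-right of the first image and the top-left of the second — consistent with a whole-image 90° counter-clockwise rotation.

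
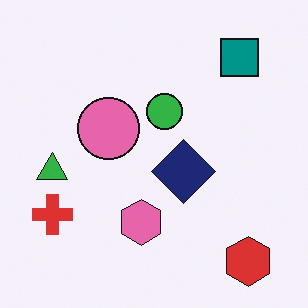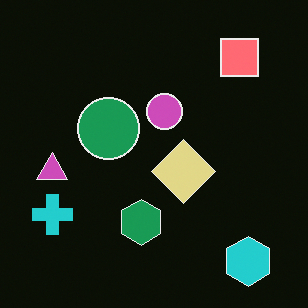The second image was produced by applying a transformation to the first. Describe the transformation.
The transformation is: color-inverted (negative).

The light background has become dark and every shape's color is its complement — a photographic negative.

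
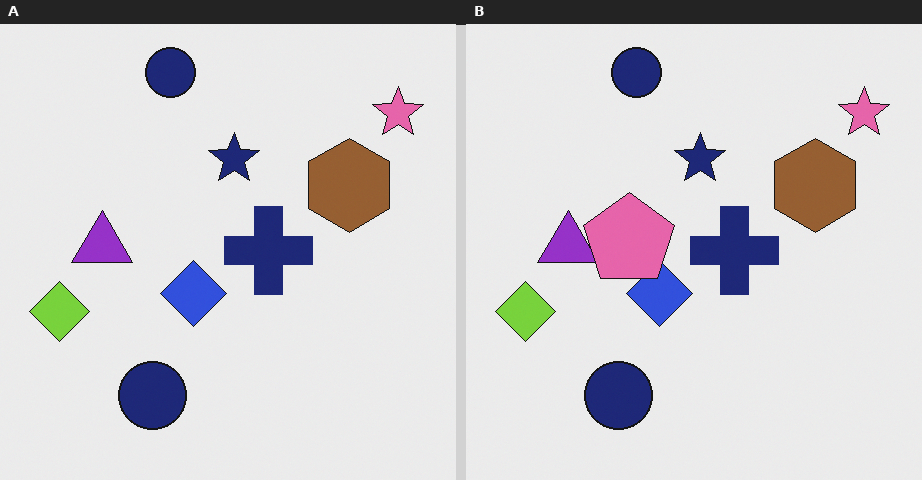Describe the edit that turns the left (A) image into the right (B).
The transformation is: overlaid with an additional pink pentagon.

A pink pentagon appears in the right (B) image that is absent from the left (A).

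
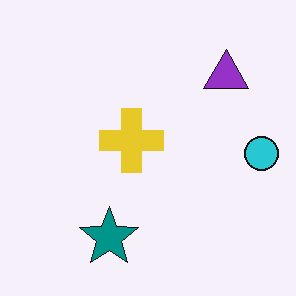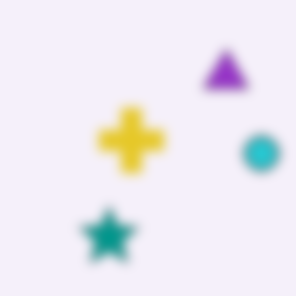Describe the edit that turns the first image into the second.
The transformation is: strongly gaussian-blurred.

Shape edges and outlines are uniformly softened across the whole image.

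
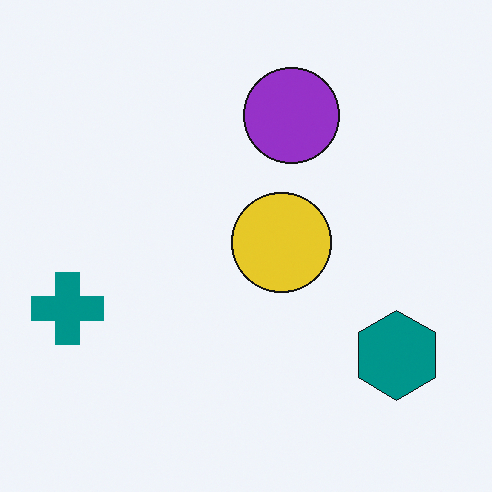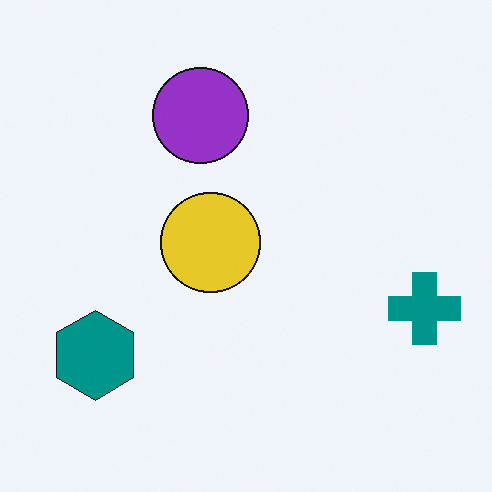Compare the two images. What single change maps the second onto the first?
Flipped horizontally (left ↔ right).

The teal cross is in the right of the second image and the left of the first — shapes on opposite sides of the vertical midline have swapped in a mirror flip.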